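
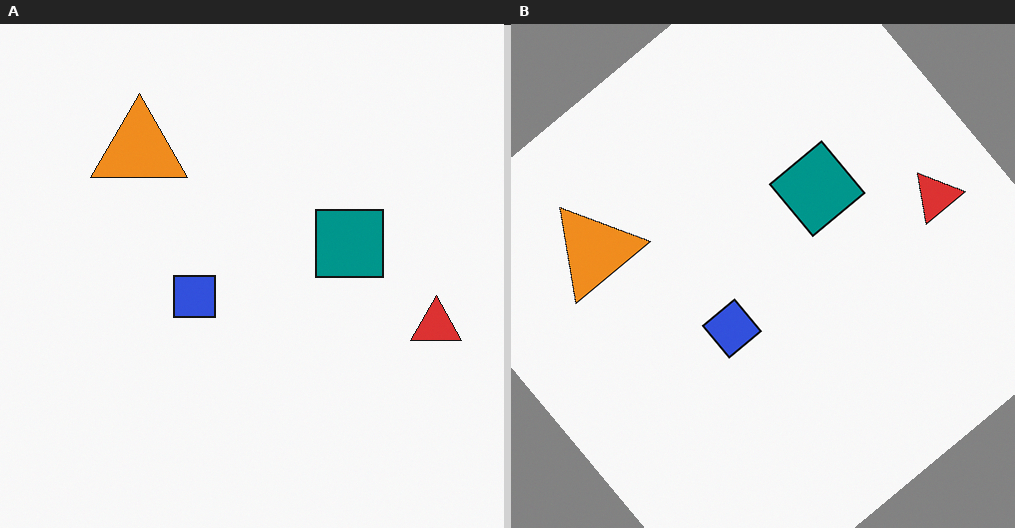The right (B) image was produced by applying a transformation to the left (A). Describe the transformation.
The right (B) image is the left (A) rotated counter-clockwise by a large amount — several tens of degrees.

Every shape is tilted by the same angle and the image corners show triangular fill wedges — a whole-image rotation by a non-right angle.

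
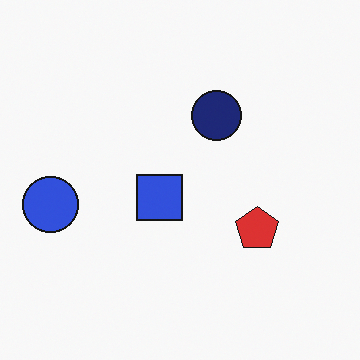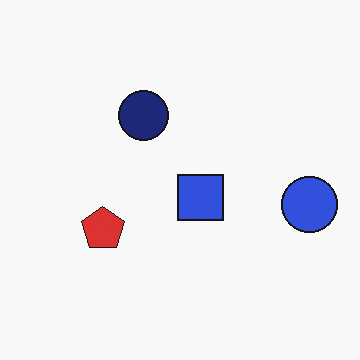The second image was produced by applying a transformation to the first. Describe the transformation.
Flipped horizontally (left ↔ right).

The blue circle is in the left of the first image and the right of the second — shapes on opposite sides of the vertical midline have swapped in a mirror flip.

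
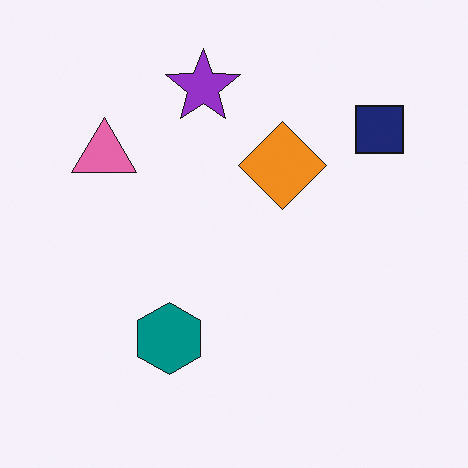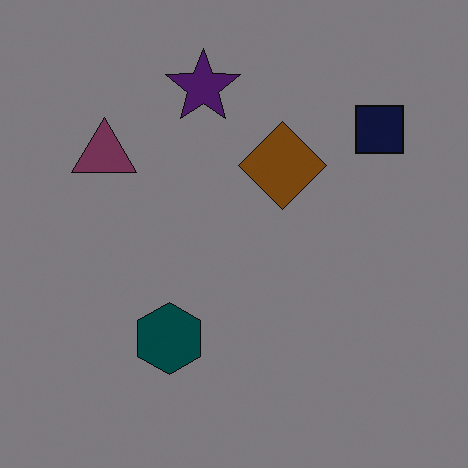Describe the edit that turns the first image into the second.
This is the original image darkened a lot.

Every pixel — background and shapes alike — is uniformly darkened.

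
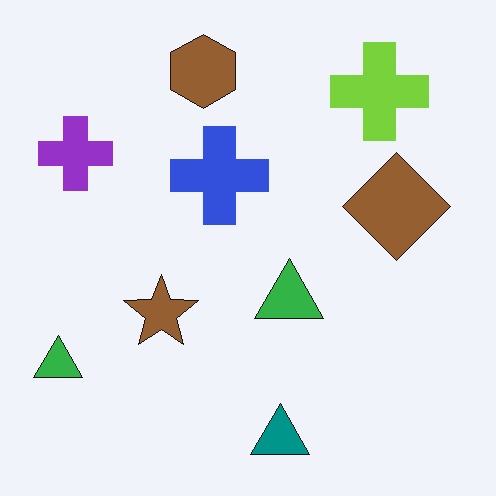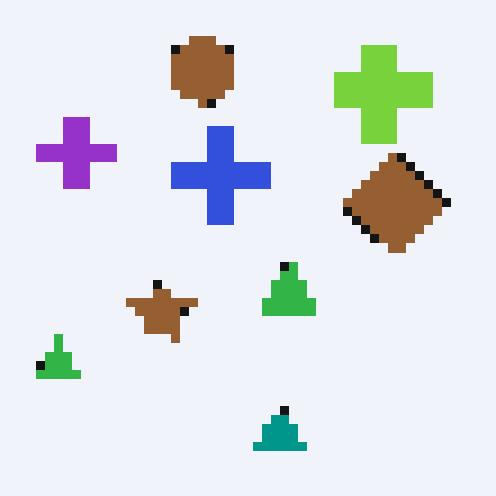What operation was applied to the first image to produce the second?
The transformation is: coarsely pixelated.

Shapes are reduced to large square blocks; fine edges and outlines are lost — a downscale-then-upscale (mosaic) effect.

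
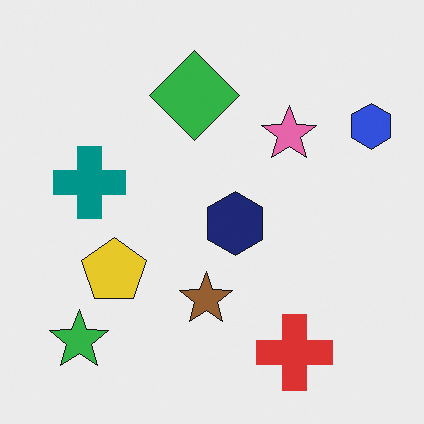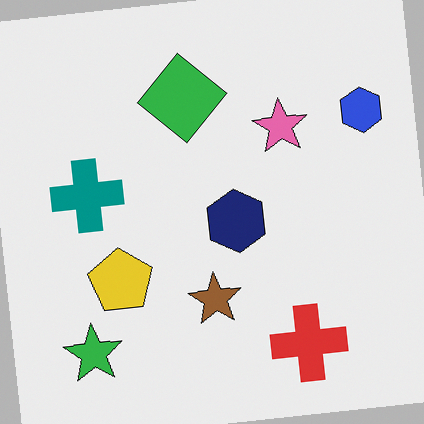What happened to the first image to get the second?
The second image is the first rotated counter-clockwise by a few degrees.

Every shape is tilted by the same angle and the image corners show triangular fill wedges — a whole-image rotation by a non-right angle.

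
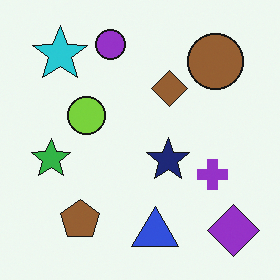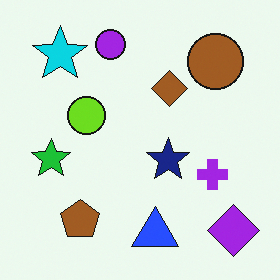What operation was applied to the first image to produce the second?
The second image is the first slightly oversaturated.

All colors are more vivid — a global saturation change.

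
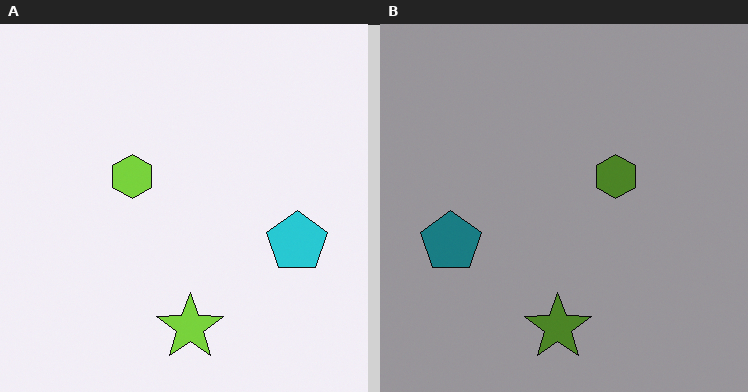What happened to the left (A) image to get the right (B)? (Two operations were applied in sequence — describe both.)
The right (B) image is the left (A) noticeably darkened, then flipped horizontally (left ↔ right).

Every pixel — background and shapes alike — is uniformly darkened. The cyan pentagon is in the right of the left (A) image and the left of the right (B) — shapes on opposite sides of the vertical midline have swapped in a mirror flip.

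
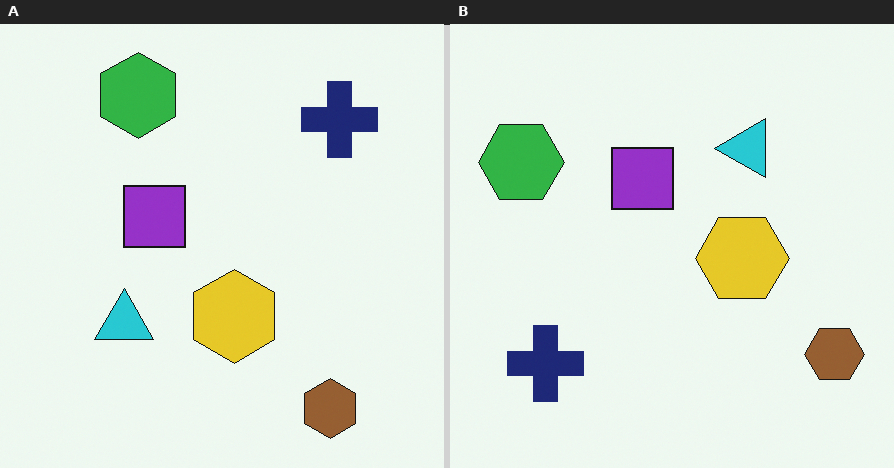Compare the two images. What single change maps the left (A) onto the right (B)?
Transposed (reflected across the top-left ↔ bottom-right diagonal).

Shapes have swapped their row and column positions — what was in the top-right is now in the bottom-left — a diagonal reflection.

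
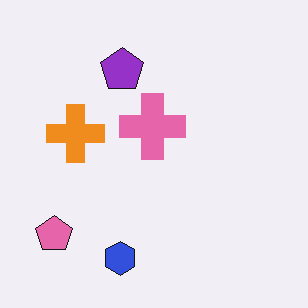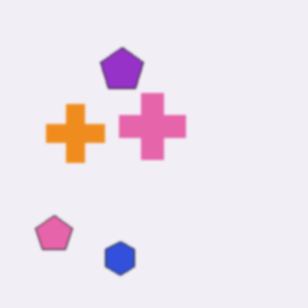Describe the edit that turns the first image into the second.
The second image is the first lightly blurred.

Shape edges and outlines are uniformly softened across the whole image.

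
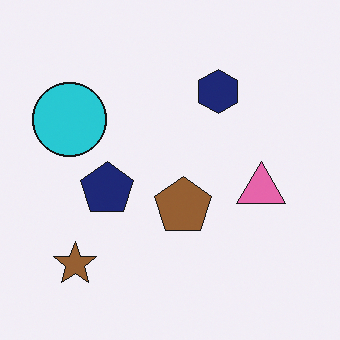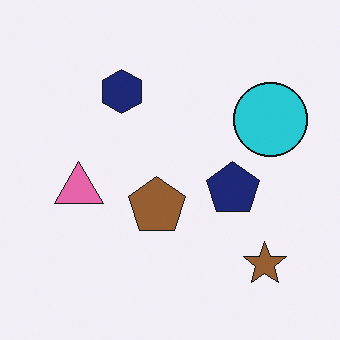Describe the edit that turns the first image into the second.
The transformation is: flipped horizontally (left ↔ right).

The cyan circle is in the left of the first image and the right of the second — shapes on opposite sides of the vertical midline have swapped in a mirror flip.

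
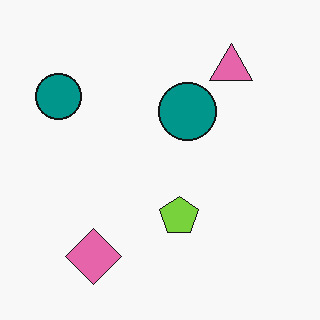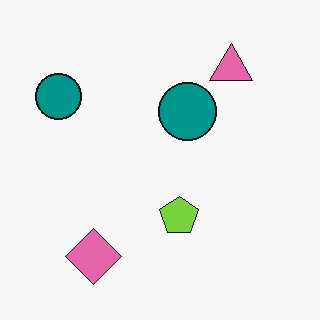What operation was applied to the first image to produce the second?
This is the original image JPEG-compressed with visible artifacts.

Blocky 8×8 compression artifacts appear around shape edges and the flat background shows ringing — characteristic JPEG degradation.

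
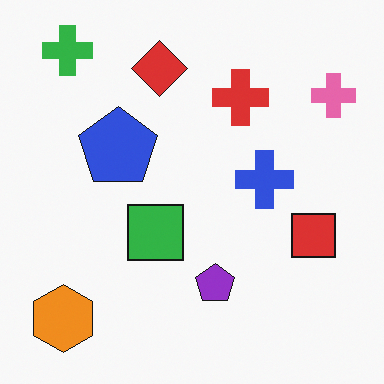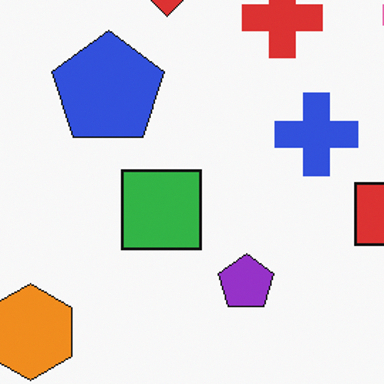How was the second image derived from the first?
The image was cropped slightly and scaled back up.

The visible shapes are larger and the field of view is narrower; shapes near the original edges may be partly or wholly outside the frame — a crop-and-rescale.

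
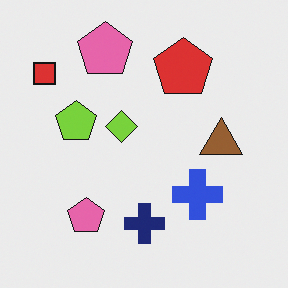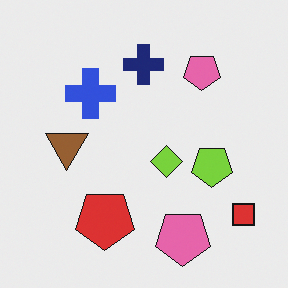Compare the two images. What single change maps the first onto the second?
This is the original image rotated 180°.

The red square sits in the top-left of the first image and the bottom-right of the second — consistent with a whole-image 180° rotation.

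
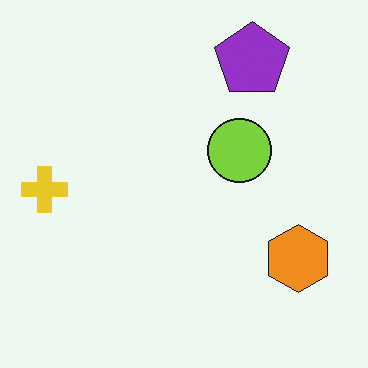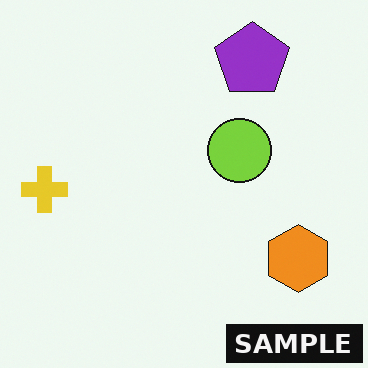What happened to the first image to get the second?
It was watermarked with the text "SAMPLE" in the lower-right corner.

A dark label reading "SAMPLE" appears in the lower-right corner.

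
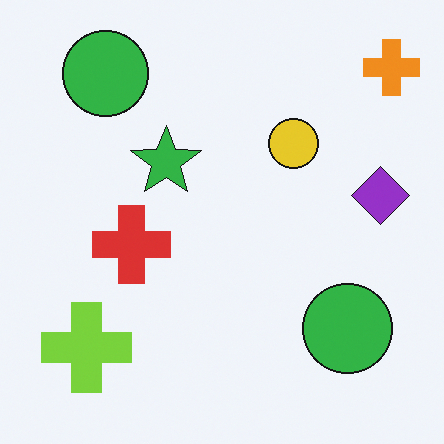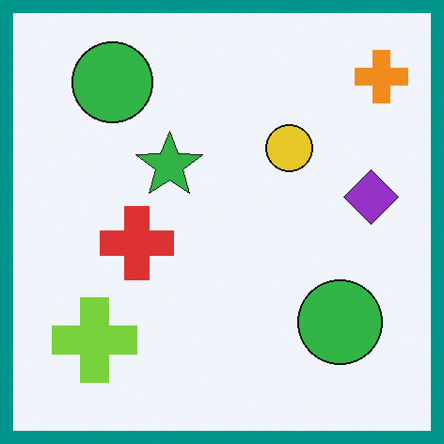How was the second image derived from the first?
It was framed with a teal border.

A solid teal frame runs around the edge of the second image, with the content slightly shrunk inside it.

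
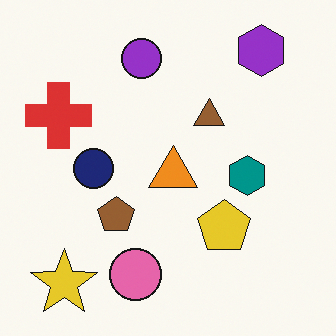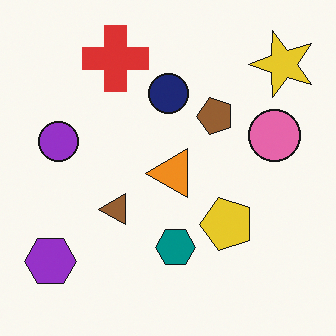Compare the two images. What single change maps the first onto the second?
The image was transposed (reflected across the top-left ↔ bottom-right diagonal).

Shapes have swapped their row and column positions — what was in the top-right is now in the bottom-left — a diagonal reflection.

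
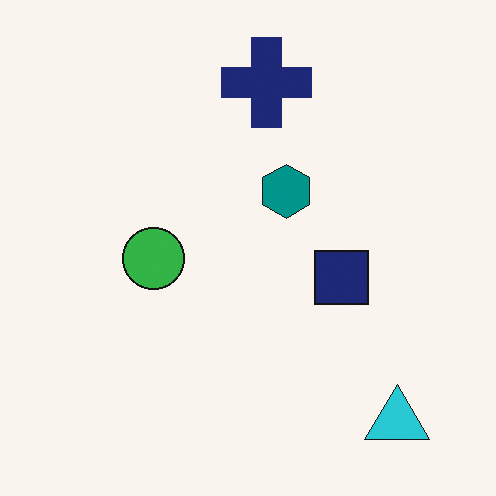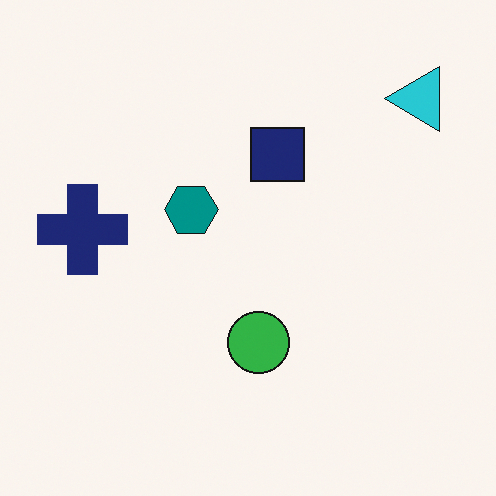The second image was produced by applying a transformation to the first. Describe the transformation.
Rotated 90° counter-clockwise.

The cyan triangle sits in the bottom-right of the first image and the top-right of the second — consistent with a whole-image 90° counter-clockwise rotation.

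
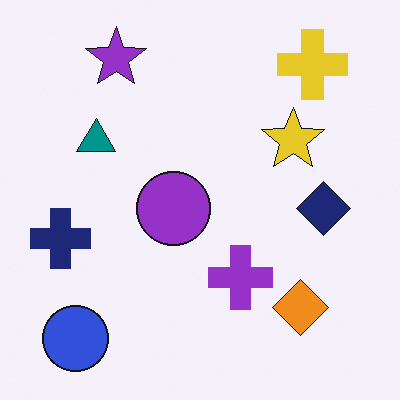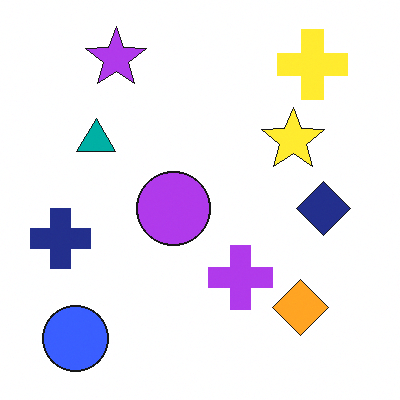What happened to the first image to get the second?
The second image is the first slightly brightened.

Every pixel — background and shapes alike — is uniformly brightened.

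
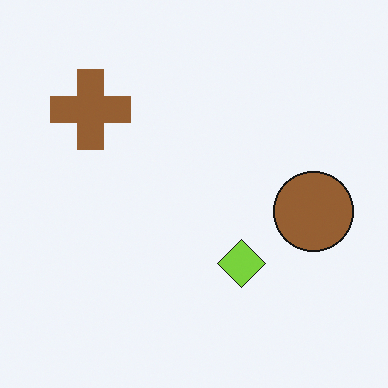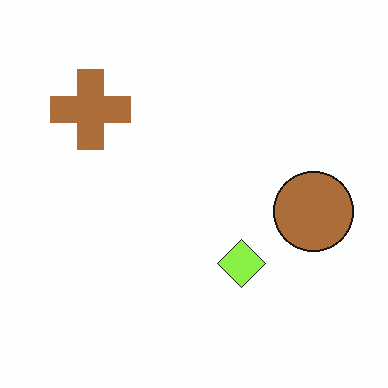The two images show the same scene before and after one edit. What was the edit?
The image was brightened a little.

Every pixel — background and shapes alike — is uniformly brightened.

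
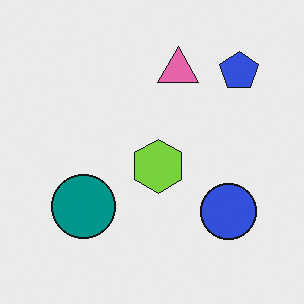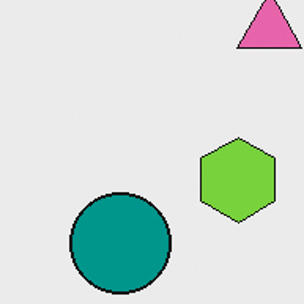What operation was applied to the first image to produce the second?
The second image is the first cropped to a modestly smaller region and rescaled.

The visible shapes are larger and the field of view is narrower; shapes near the original edges may be partly or wholly outside the frame — a crop-and-rescale.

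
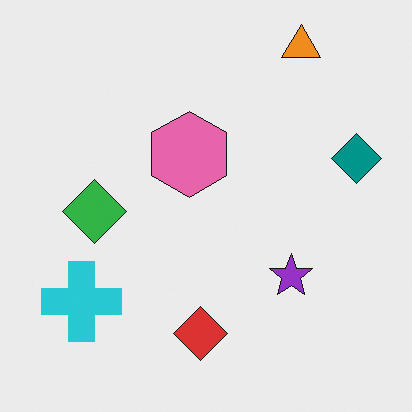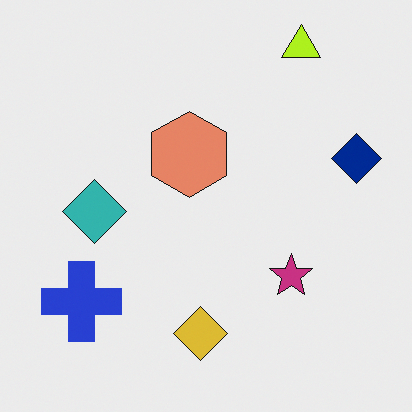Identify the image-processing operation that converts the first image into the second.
The second image is the first hue-shifted slightly.

Every shape's color has rotated by the same amount around the hue wheel — a uniform hue shift.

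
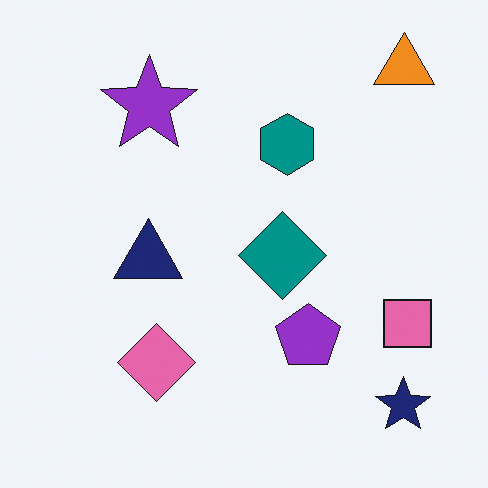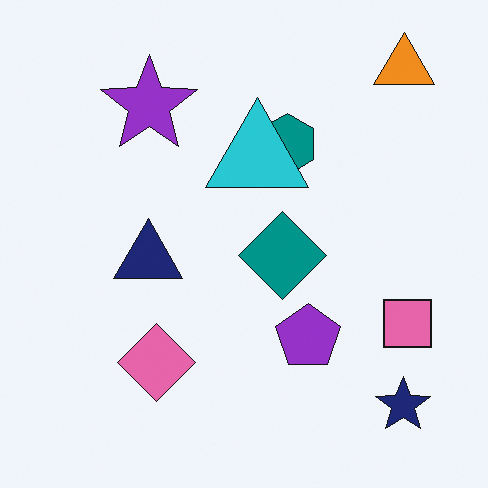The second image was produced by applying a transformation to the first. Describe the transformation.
Overlaid with an additional cyan triangle.

A cyan triangle appears in the second image that is absent from the first.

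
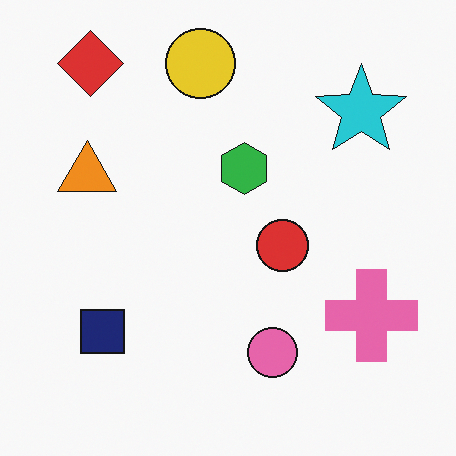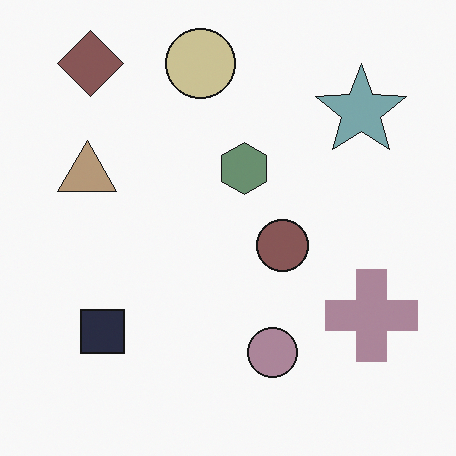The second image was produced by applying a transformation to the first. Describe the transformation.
The transformation is: made much more muted (saturation change).

All colors are more muted and greyish — a global saturation change.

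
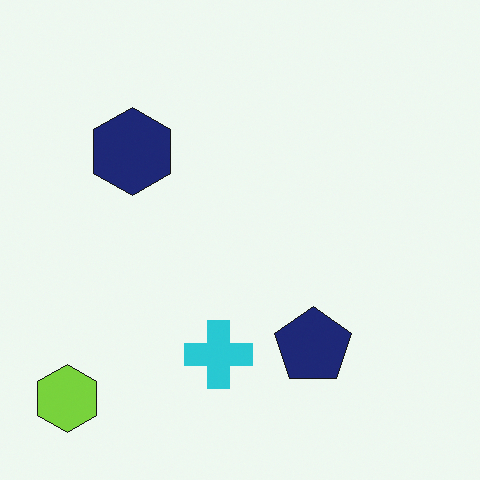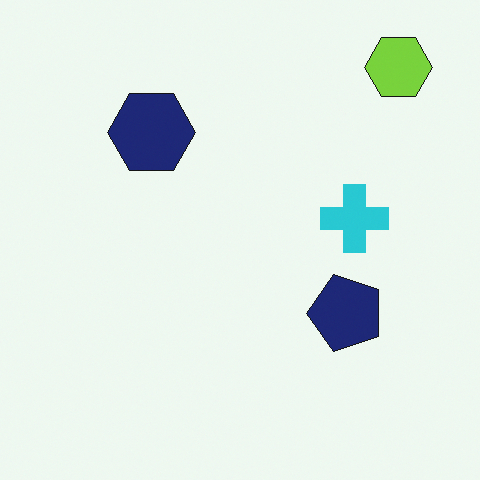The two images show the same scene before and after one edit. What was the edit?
The second image is the first transposed (reflected across the top-left ↔ bottom-right diagonal).

Shapes have swapped their row and column positions — what was in the top-right is now in the bottom-left — a diagonal reflection.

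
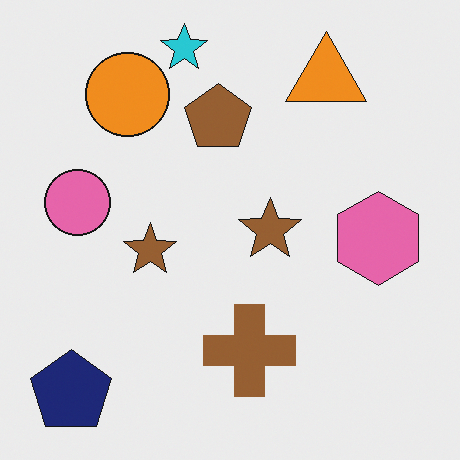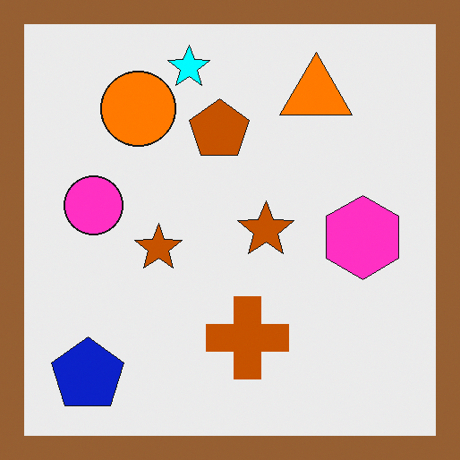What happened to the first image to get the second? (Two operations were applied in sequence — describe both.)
The second image is the first heavily oversaturated, then framed with a brown border.

All colors are more vivid — a global saturation change. A solid brown frame runs around the edge of the second image, with the content slightly shrunk inside it.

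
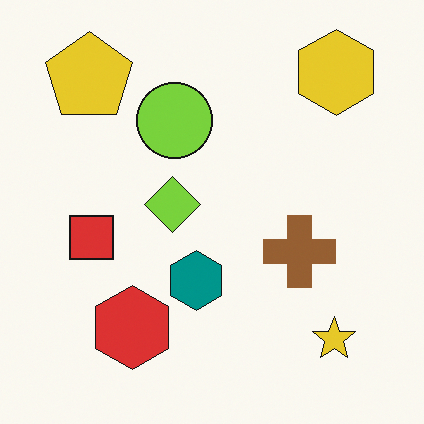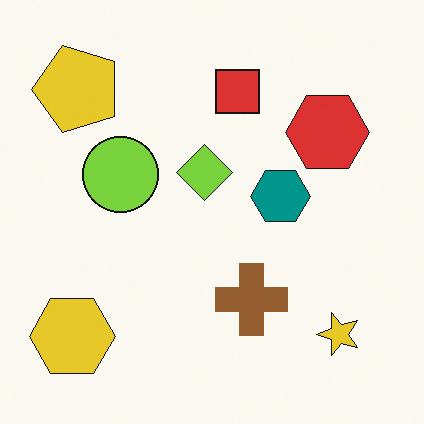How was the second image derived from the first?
It was transposed (reflected across the top-left ↔ bottom-right diagonal).

Shapes have swapped their row and column positions — what was in the top-right is now in the bottom-left — a diagonal reflection.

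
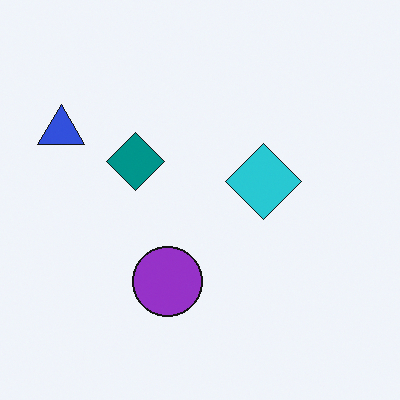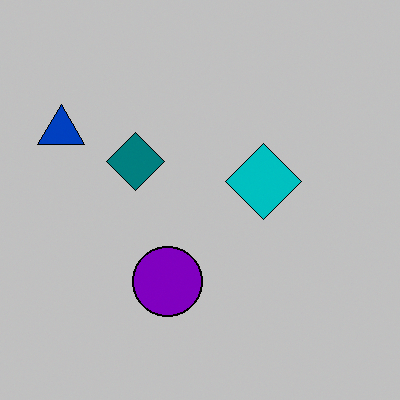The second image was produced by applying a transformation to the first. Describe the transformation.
The second image is the first aggressively posterized.

Each flat color has snapped to a coarser quantized level — most visibly, the near-white background has dropped to a flat grey.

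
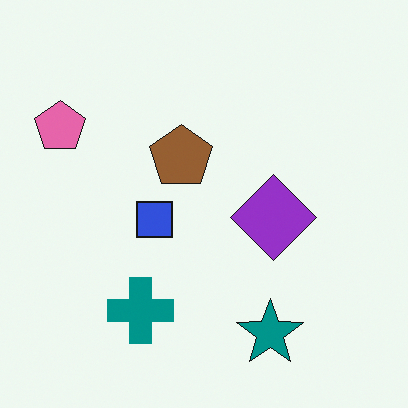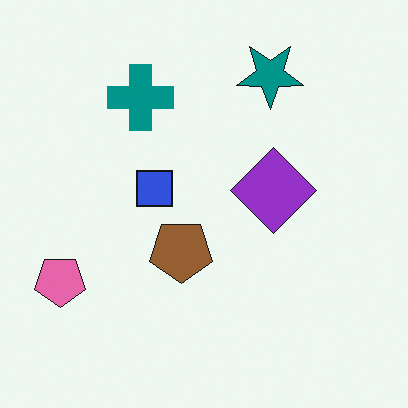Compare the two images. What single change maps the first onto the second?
Flipped vertically (top ↔ bottom).

The teal star is in the bottom of the first image and the top of the second — shapes on opposite sides of the horizontal midline have swapped in a mirror flip.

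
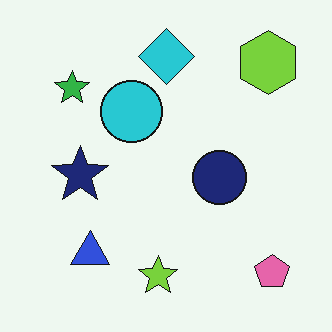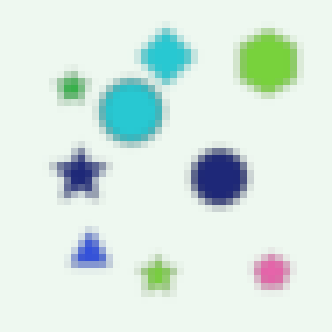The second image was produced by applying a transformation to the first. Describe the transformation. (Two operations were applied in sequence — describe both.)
Moderately blurred, then pixelated into visible square blocks.

Shape edges and outlines are uniformly softened across the whole image. Shapes are reduced to large square blocks; fine edges and outlines are lost — a downscale-then-upscale (mosaic) effect.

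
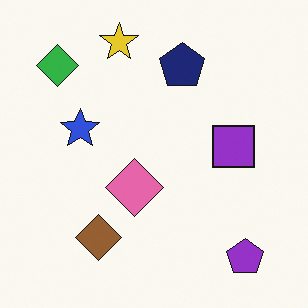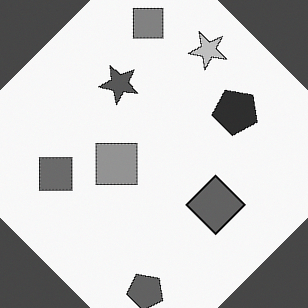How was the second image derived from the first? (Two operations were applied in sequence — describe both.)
The second image is the first converted to grayscale, then rotated clockwise by a large amount — several tens of degrees.

All color is removed — every shape is now a shade of grey. Every shape is tilted by the same angle and the image corners show triangular fill wedges — a whole-image rotation by a non-right angle.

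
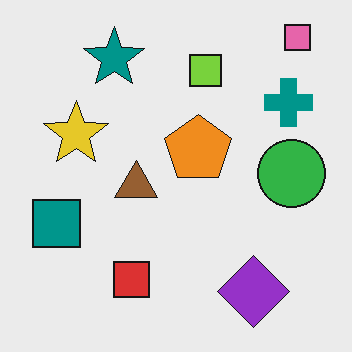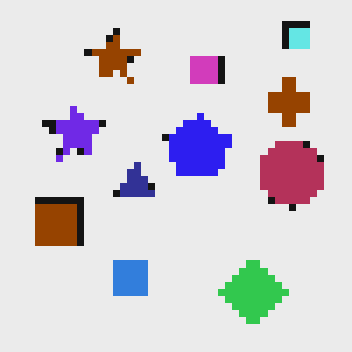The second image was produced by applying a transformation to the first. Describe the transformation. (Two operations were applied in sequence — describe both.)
It was hue-shifted through roughly half the color wheel, then pixelated into visible square blocks.

Every shape's color has rotated by the same amount around the hue wheel — a uniform hue shift. Shapes are reduced to large square blocks; fine edges and outlines are lost — a downscale-then-upscale (mosaic) effect.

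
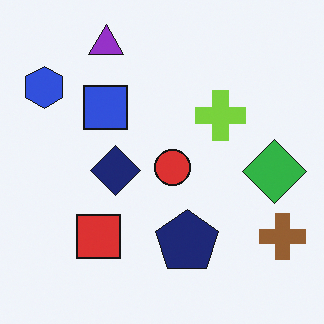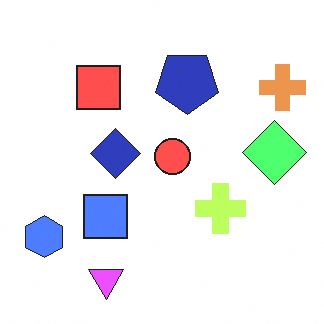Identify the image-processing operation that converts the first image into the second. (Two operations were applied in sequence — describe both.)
The second image is the first flipped vertically (top ↔ bottom), then noticeably brightened.

The purple triangle is in the top-left of the first image and the bottom-left of the second — shapes on opposite sides of the horizontal midline have swapped in a mirror flip. Every pixel — background and shapes alike — is uniformly brightened.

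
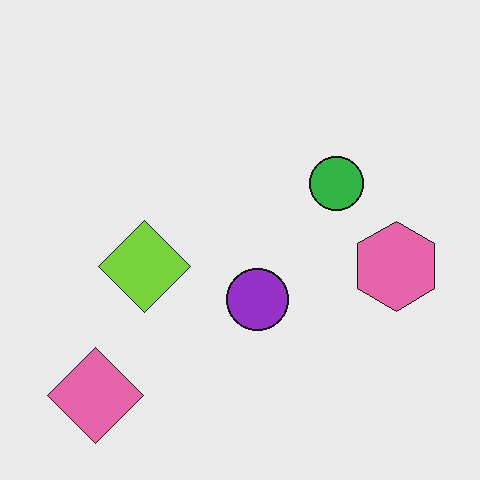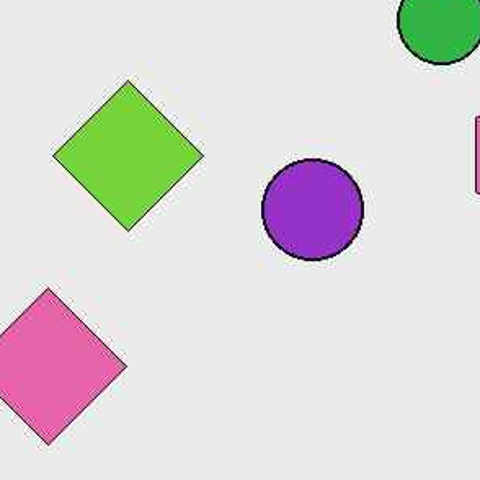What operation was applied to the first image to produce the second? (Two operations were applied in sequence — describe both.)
The second image is the first JPEG-compressed with visible artifacts, then cropped tightly and scaled back up.

Blocky 8×8 compression artifacts appear around shape edges and the flat background shows ringing — characteristic JPEG degradation. The visible shapes are larger and the field of view is narrower; shapes near the original edges may be partly or wholly outside the frame — a crop-and-rescale.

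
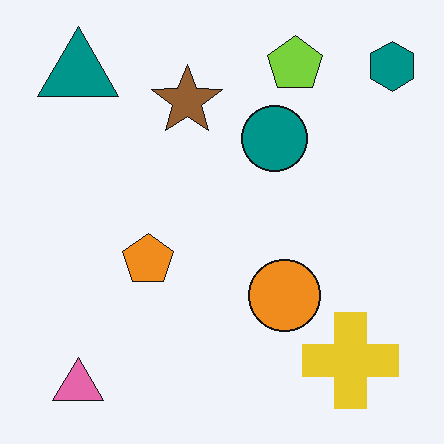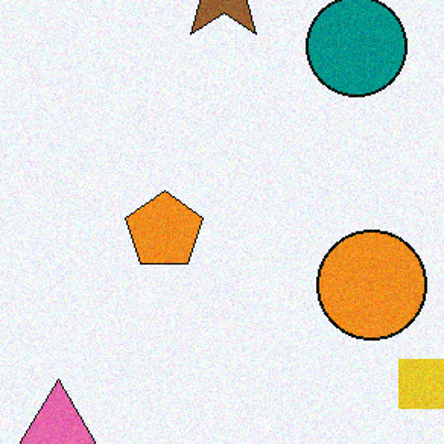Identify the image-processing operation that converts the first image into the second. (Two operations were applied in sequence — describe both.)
The image was degraded with subtle gaussian noise, then cropped to a modestly smaller region and rescaled.

Random speckle covers the whole image, including the flat background. The visible shapes are larger and the field of view is narrower; shapes near the original edges may be partly or wholly outside the frame — a crop-and-rescale.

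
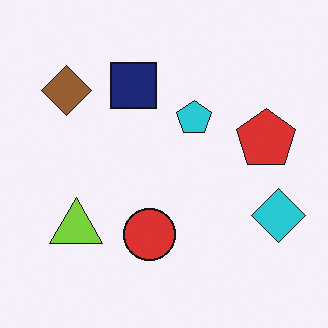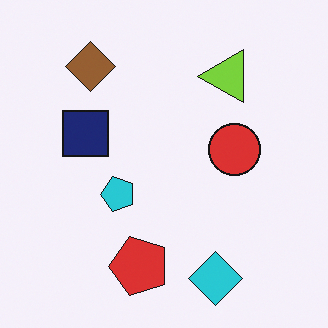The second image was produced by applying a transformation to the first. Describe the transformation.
This is the original image transposed (reflected across the top-left ↔ bottom-right diagonal).

Shapes have swapped their row and column positions — what was in the top-right is now in the bottom-left — a diagonal reflection.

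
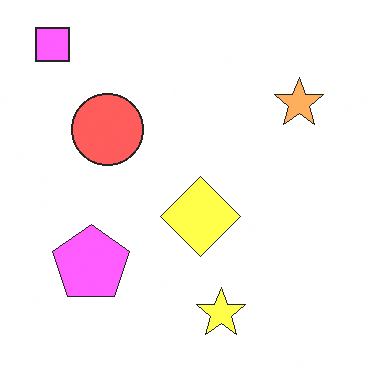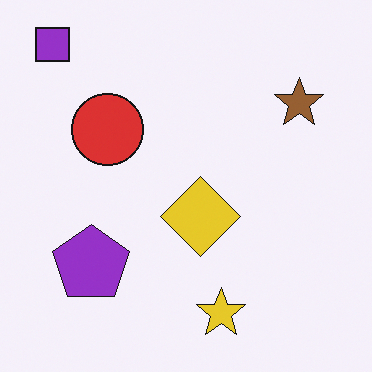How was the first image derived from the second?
The first image is the second brightened a lot.

Every pixel — background and shapes alike — is uniformly brightened.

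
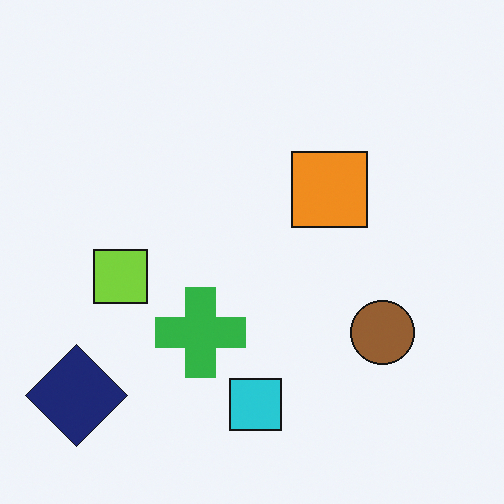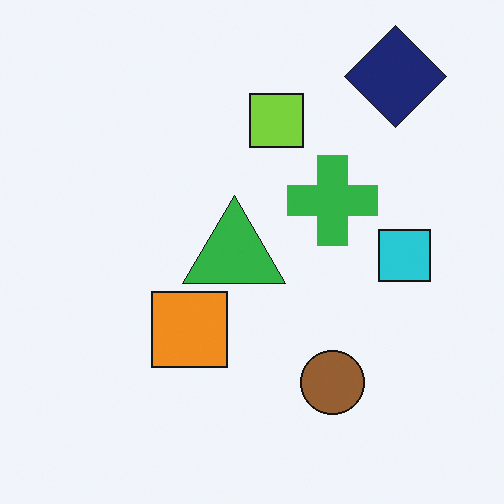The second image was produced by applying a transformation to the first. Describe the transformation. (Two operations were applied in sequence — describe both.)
The image was transposed (reflected across the top-left ↔ bottom-right diagonal), then overlaid with an additional green triangle.

Shapes have swapped their row and column positions — what was in the top-right is now in the bottom-left — a diagonal reflection. A green triangle appears in the second image that is absent from the first.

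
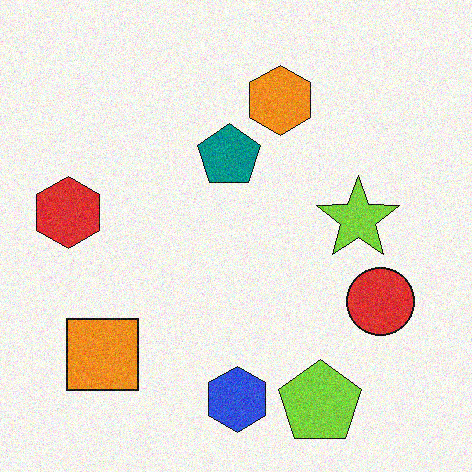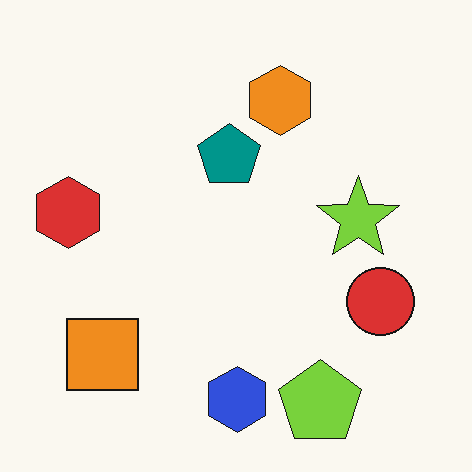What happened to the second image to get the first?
It was degraded with visible gaussian noise.

Random speckle covers the whole image, including the flat background.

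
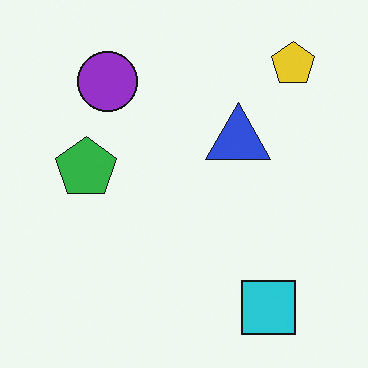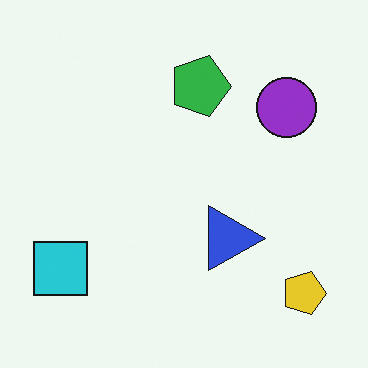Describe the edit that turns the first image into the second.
It was rotated 90° clockwise.

The yellow pentagon sits in the top-right of the first image and the bottom-right of the second — consistent with a whole-image 90° clockwise rotation.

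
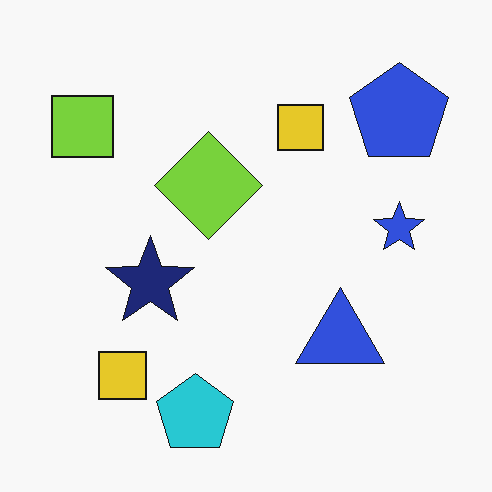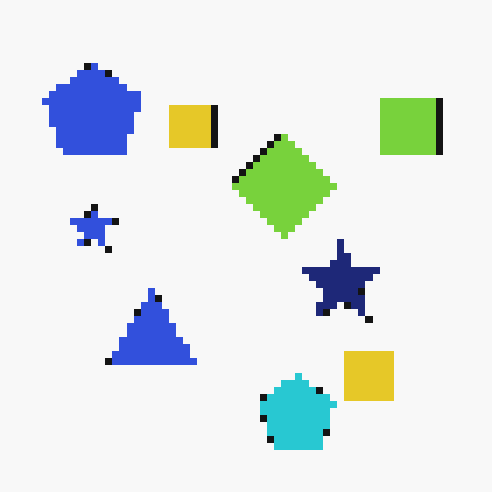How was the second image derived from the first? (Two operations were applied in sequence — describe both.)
Pixelated into visible square blocks, then flipped horizontally (left ↔ right).

Shapes are reduced to large square blocks; fine edges and outlines are lost — a downscale-then-upscale (mosaic) effect. The lime square is in the top-left of the first image and the top-right of the second — shapes on opposite sides of the vertical midline have swapped in a mirror flip.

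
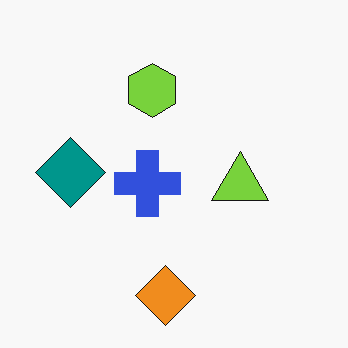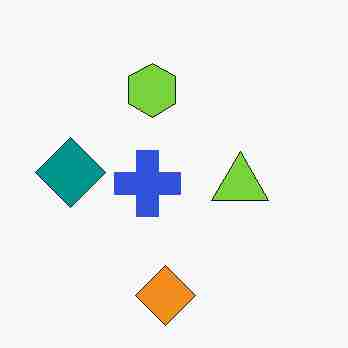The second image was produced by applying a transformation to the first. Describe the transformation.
The transformation is: heavily JPEG-compressed with obvious blocking artifacts.

Blocky 8×8 compression artifacts appear around shape edges and the flat background shows ringing — characteristic JPEG degradation.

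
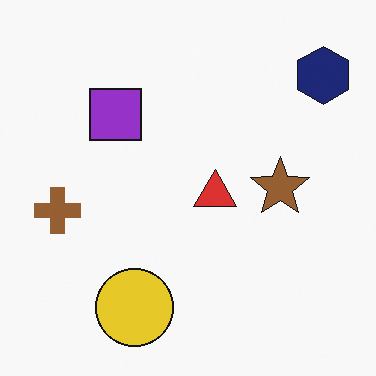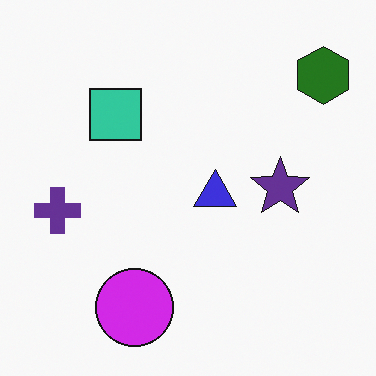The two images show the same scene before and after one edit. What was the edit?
Hue-shifted through roughly half the color wheel.

Every shape's color has rotated by the same amount around the hue wheel — a uniform hue shift.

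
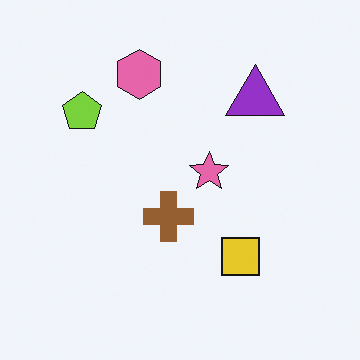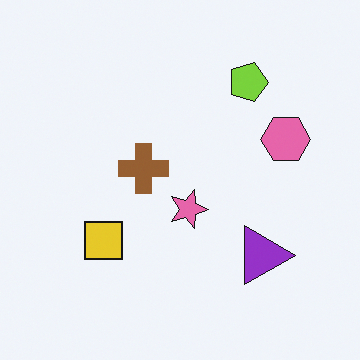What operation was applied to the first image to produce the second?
It was rotated 90° clockwise.

The lime pentagon sits in the top-left of the first image and the top-right of the second — consistent with a whole-image 90° clockwise rotation.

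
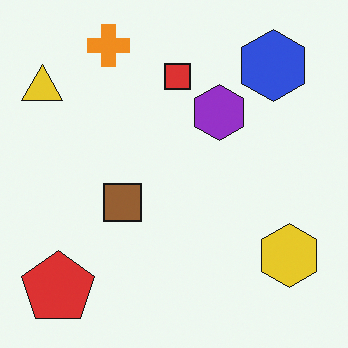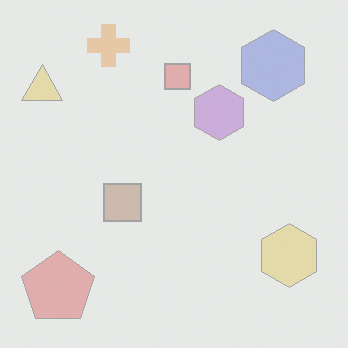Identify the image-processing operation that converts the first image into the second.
The image was given much lower contrast.

Tones are pushed toward mid-grey across the whole image — a global contrast change.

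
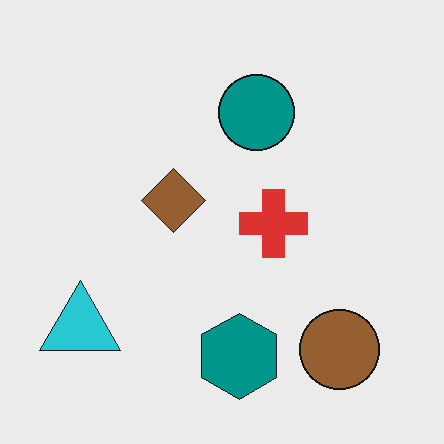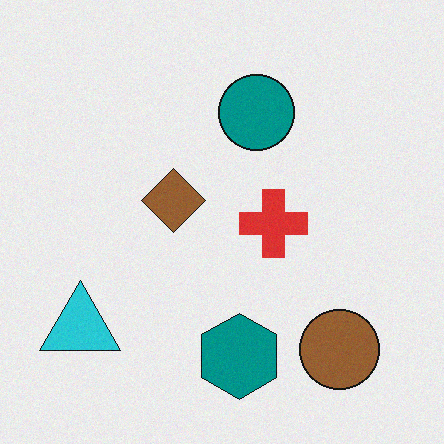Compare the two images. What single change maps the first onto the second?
This is the original image degraded with subtle gaussian noise.

Random speckle covers the whole image, including the flat background.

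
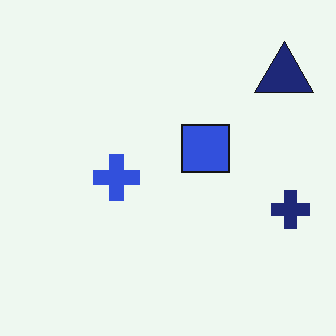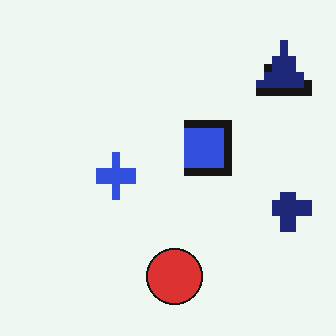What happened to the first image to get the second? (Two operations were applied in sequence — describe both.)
It was pixelated into visible square blocks, then overlaid with an additional red circle.

Shapes are reduced to large square blocks; fine edges and outlines are lost — a downscale-then-upscale (mosaic) effect. A red circle appears in the second image that is absent from the first.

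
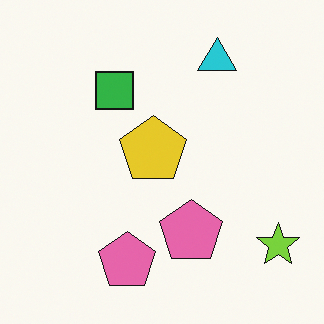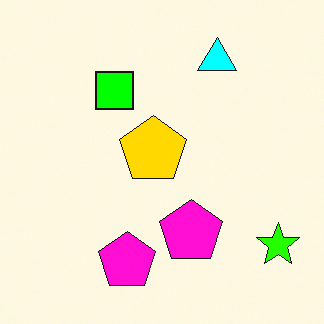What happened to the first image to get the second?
The second image is the first heavily oversaturated.

All colors are more vivid — a global saturation change.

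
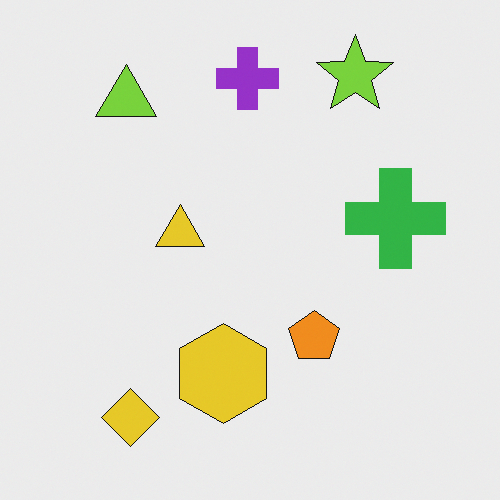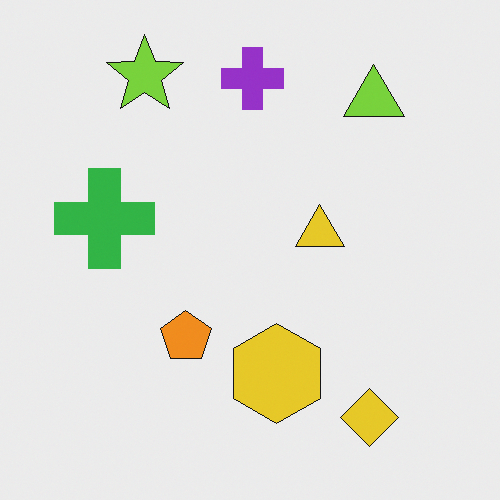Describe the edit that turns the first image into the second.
It was flipped horizontally (left ↔ right).

The green cross is in the right of the first image and the left of the second — shapes on opposite sides of the vertical midline have swapped in a mirror flip.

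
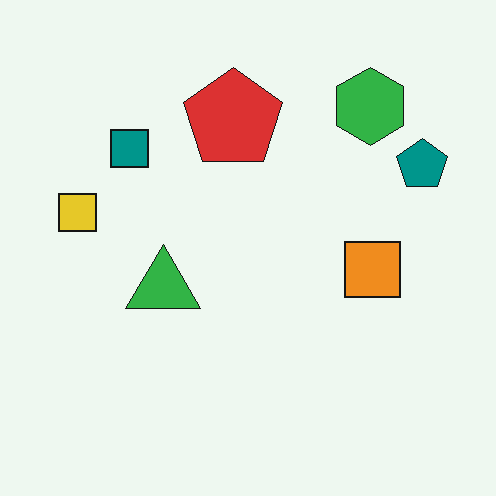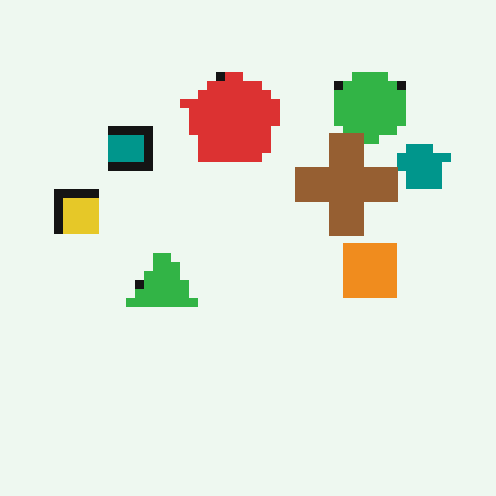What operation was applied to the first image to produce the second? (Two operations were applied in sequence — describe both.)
Coarsely pixelated, then overlaid with an additional brown cross.

Shapes are reduced to large square blocks; fine edges and outlines are lost — a downscale-then-upscale (mosaic) effect. A brown cross appears in the second image that is absent from the first.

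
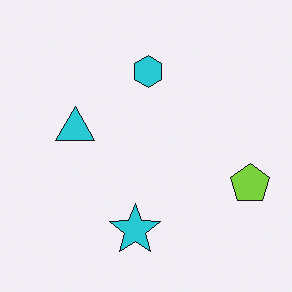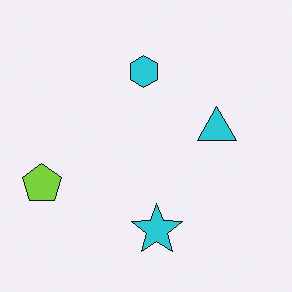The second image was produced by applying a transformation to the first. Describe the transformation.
This is the original image flipped horizontally (left ↔ right).

The lime pentagon is in the right of the first image and the left of the second — shapes on opposite sides of the vertical midline have swapped in a mirror flip.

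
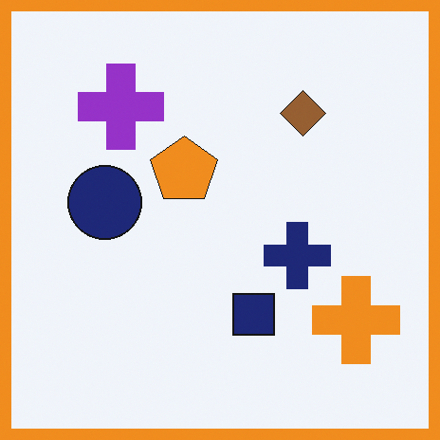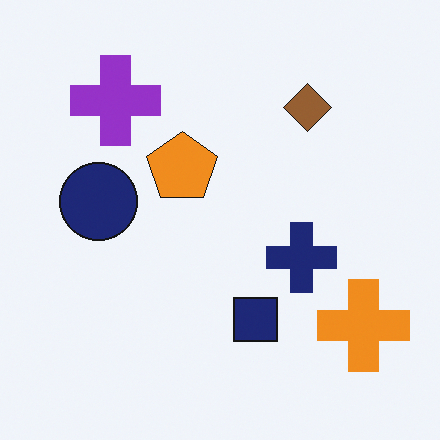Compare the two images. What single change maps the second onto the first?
The image was framed with a orange border.

A solid orange frame runs around the edge of the first image, with the content slightly shrunk inside it.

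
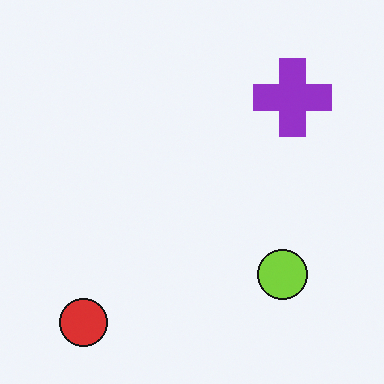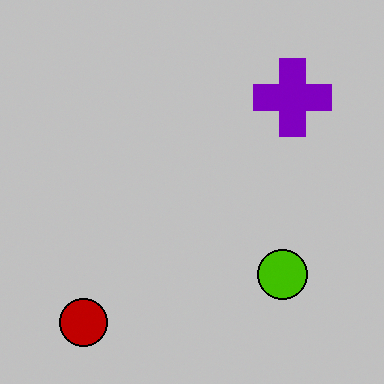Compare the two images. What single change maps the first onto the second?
Heavily posterized to just a handful of flat colors.

Each flat color has snapped to a coarser quantized level — most visibly, the near-white background has dropped to a flat grey.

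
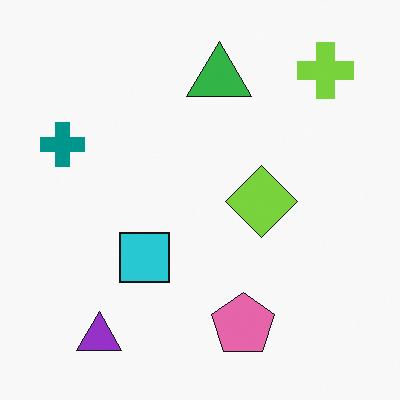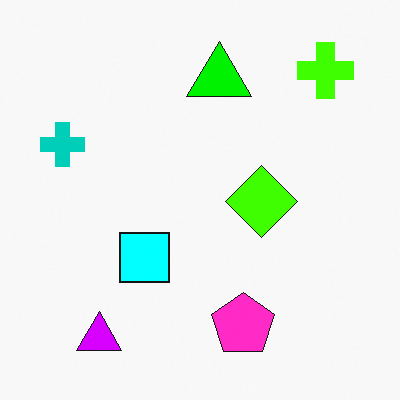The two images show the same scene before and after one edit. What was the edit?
This is the original image made much more vivid (saturation change).

All colors are more vivid — a global saturation change.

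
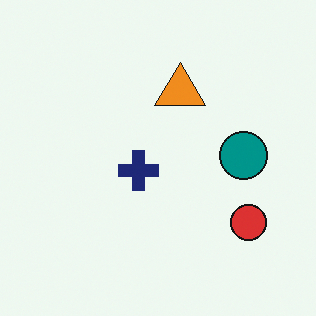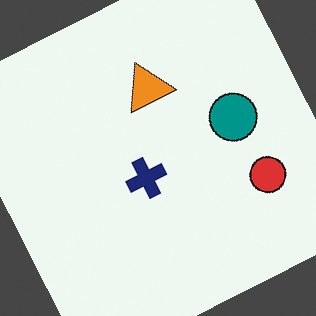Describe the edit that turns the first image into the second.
Rotated counter-clockwise by a clearly visible amount.

Every shape is tilted by the same angle and the image corners show triangular fill wedges — a whole-image rotation by a non-right angle.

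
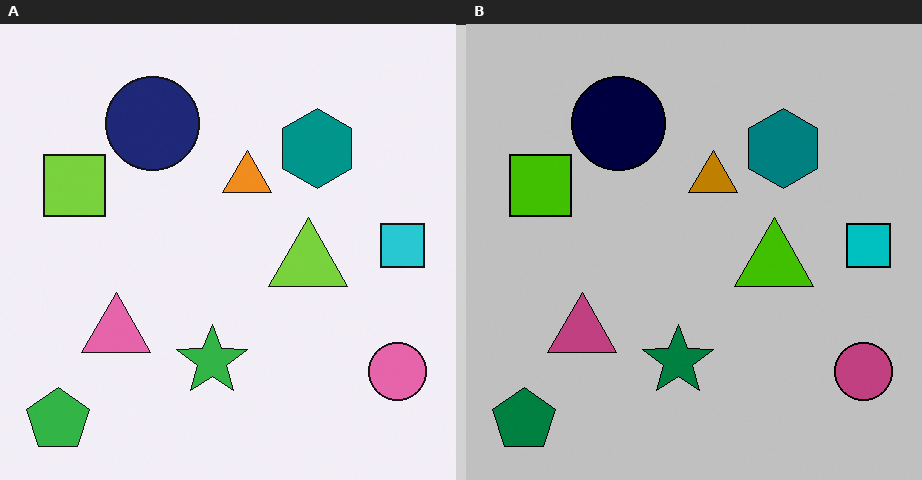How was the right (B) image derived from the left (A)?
It was aggressively posterized.

Each flat color has snapped to a coarser quantized level — most visibly, the near-white background has dropped to a flat grey.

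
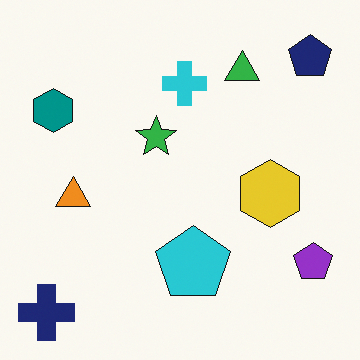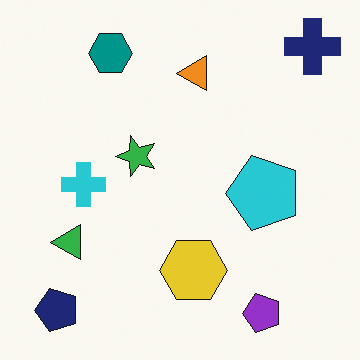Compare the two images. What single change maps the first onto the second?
It was transposed (reflected across the top-left ↔ bottom-right diagonal).

Shapes have swapped their row and column positions — what was in the top-right is now in the bottom-left — a diagonal reflection.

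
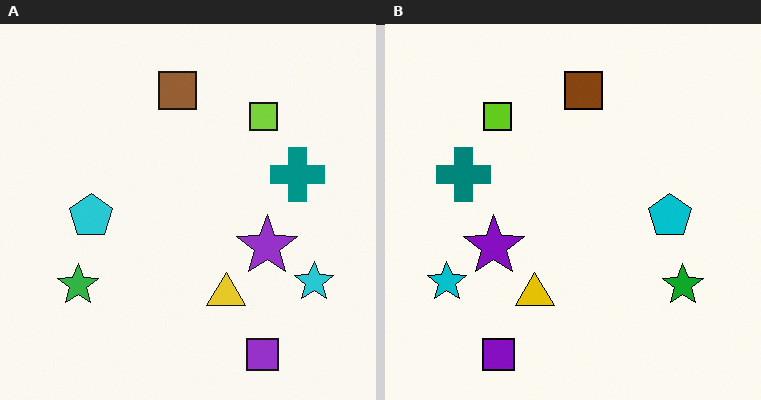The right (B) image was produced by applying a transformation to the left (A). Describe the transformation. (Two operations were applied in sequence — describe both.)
This is the original image flipped horizontally (left ↔ right), then given slightly increased contrast.

The cyan star is in the bottom-right of the left (A) image and the bottom-left of the right (B) — shapes on opposite sides of the vertical midline have swapped in a mirror flip. Tones are pushed away from mid-grey across the whole image — a global contrast change.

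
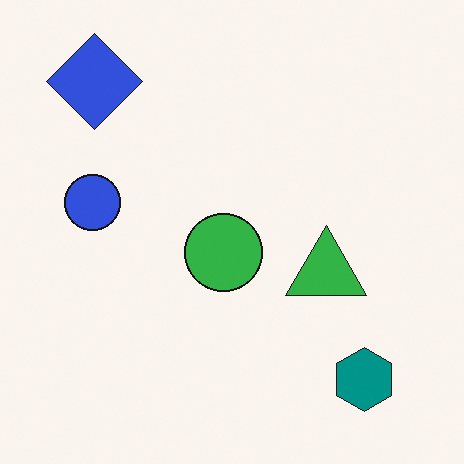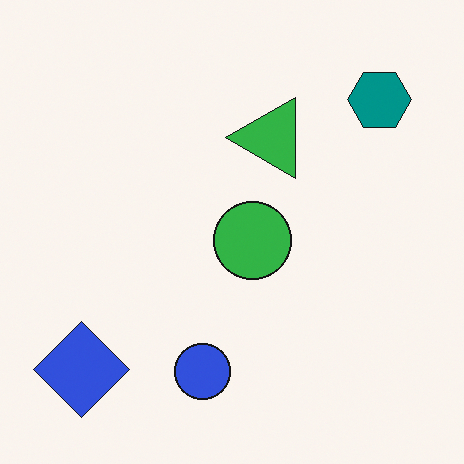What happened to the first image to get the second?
Rotated 90° counter-clockwise.

The blue diamond sits in the top-left of the first image and the bottom-left of the second — consistent with a whole-image 90° counter-clockwise rotation.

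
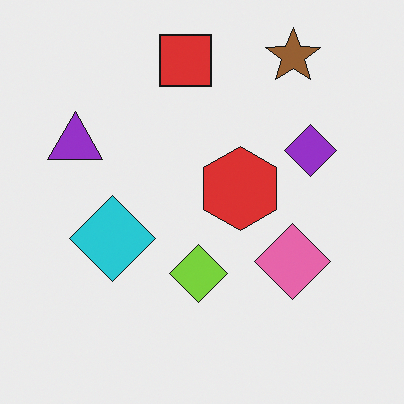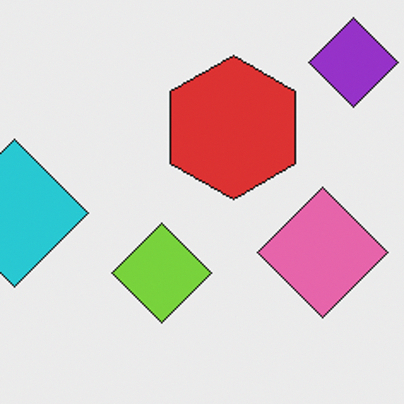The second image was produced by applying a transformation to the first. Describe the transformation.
The image was cropped to a noticeably smaller region and rescaled.

The visible shapes are larger and the field of view is narrower; shapes near the original edges may be partly or wholly outside the frame — a crop-and-rescale.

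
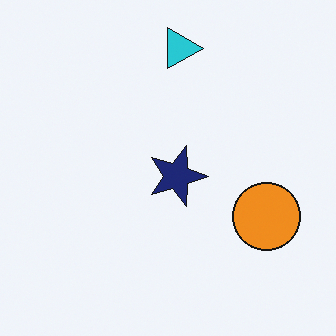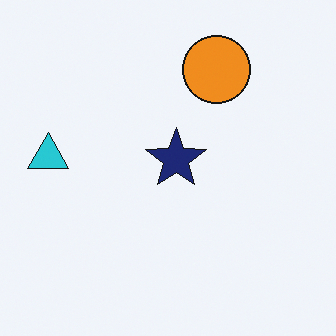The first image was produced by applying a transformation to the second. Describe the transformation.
The first image is the second rotated 90° clockwise.

The cyan triangle sits in the left of the second image and the top of the first — consistent with a whole-image 90° clockwise rotation.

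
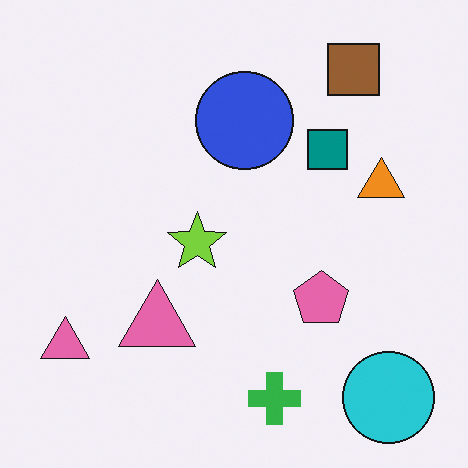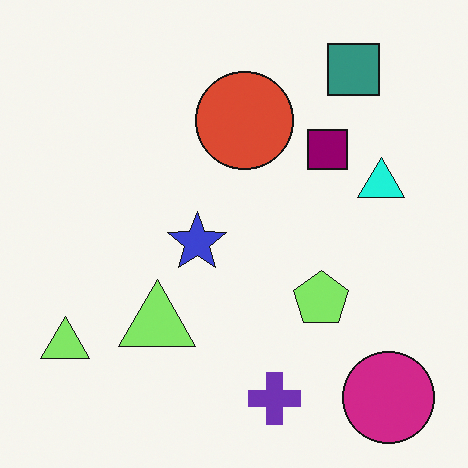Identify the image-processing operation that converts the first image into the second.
The image was hue-shifted noticeably.

Every shape's color has rotated by the same amount around the hue wheel — a uniform hue shift.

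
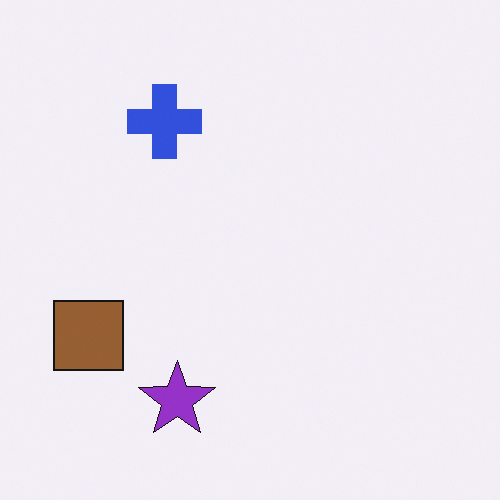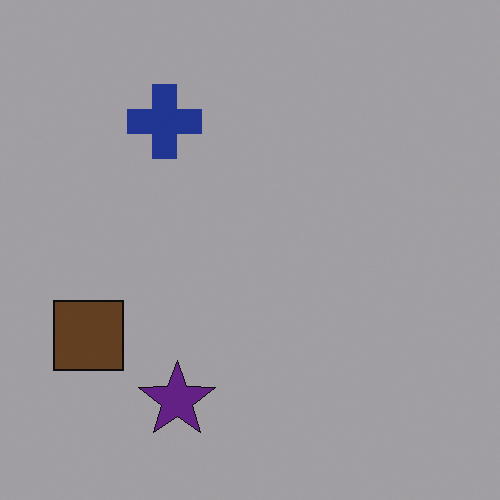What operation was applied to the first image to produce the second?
Noticeably darkened.

Every pixel — background and shapes alike — is uniformly darkened.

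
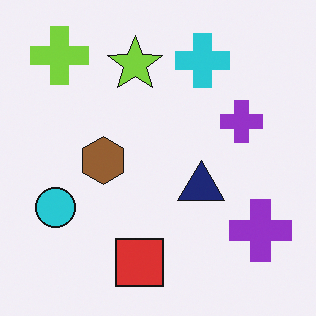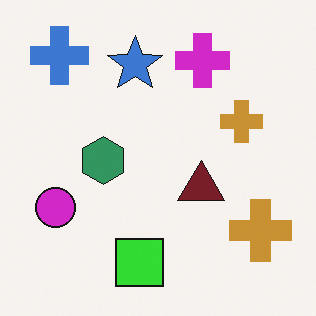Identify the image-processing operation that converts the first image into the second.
It was hue-shifted by a moderate amount.

Every shape's color has rotated by the same amount around the hue wheel — a uniform hue shift.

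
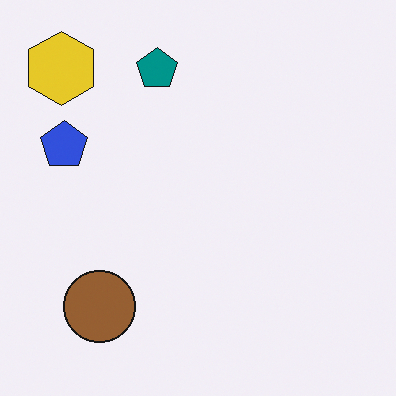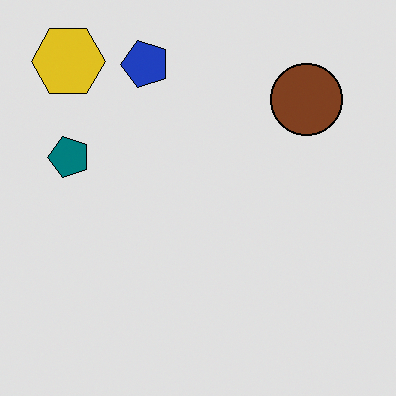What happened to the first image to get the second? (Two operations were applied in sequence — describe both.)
This is the original image posterized to a reduced palette, then transposed (reflected across the top-left ↔ bottom-right diagonal).

Each flat color has snapped to a coarser quantized level — most visibly, the near-white background has dropped to a flat grey. Shapes have swapped their row and column positions — what was in the top-right is now in the bottom-left — a diagonal reflection.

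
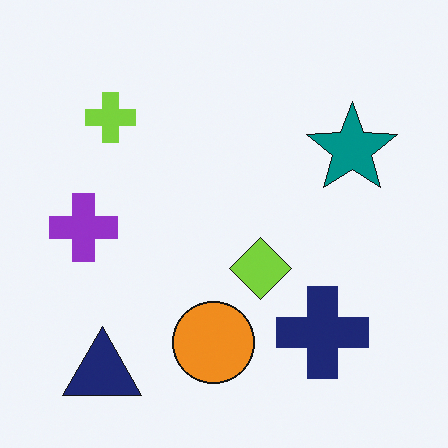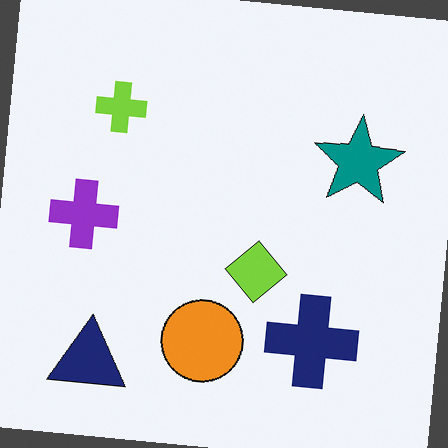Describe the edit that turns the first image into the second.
The image was rotated clockwise by a slight angle.

Every shape is tilted by the same angle and the image corners show triangular fill wedges — a whole-image rotation by a non-right angle.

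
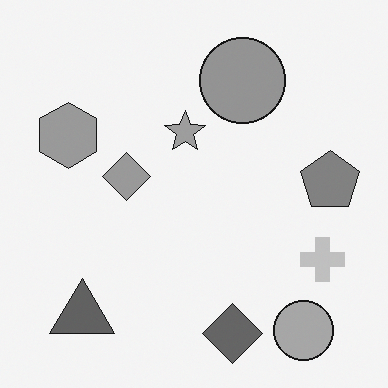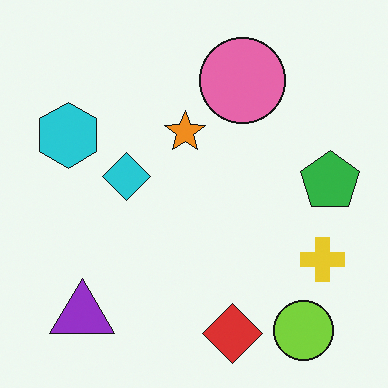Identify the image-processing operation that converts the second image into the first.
The first image is the second converted to grayscale.

All color is removed — every shape is now a shade of grey.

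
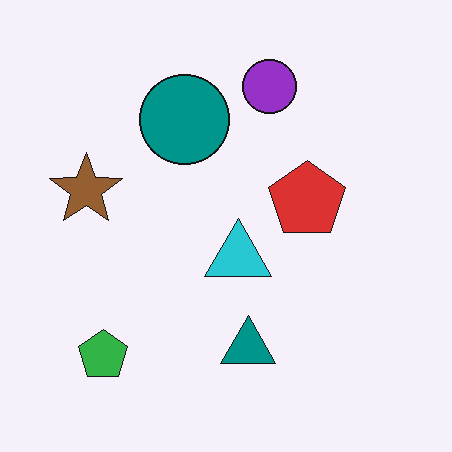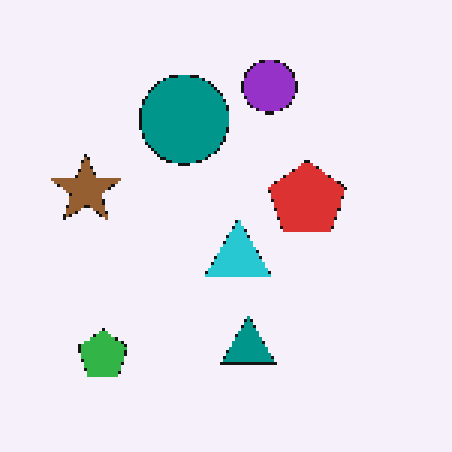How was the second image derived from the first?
The image was mildly pixelated.

Shapes are reduced to large square blocks; fine edges and outlines are lost — a downscale-then-upscale (mosaic) effect.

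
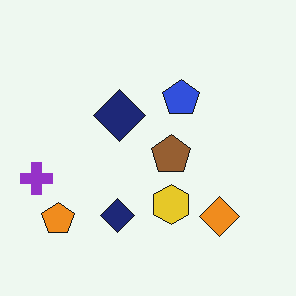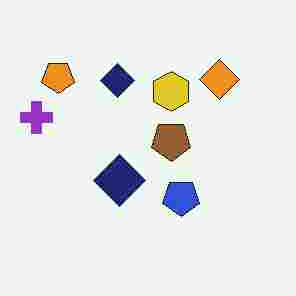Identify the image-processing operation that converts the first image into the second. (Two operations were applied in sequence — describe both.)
Heavily JPEG-compressed with obvious blocking artifacts, then flipped vertically (top ↔ bottom).

Blocky 8×8 compression artifacts appear around shape edges and the flat background shows ringing — characteristic JPEG degradation. The orange pentagon is in the bottom-left of the first image and the top-left of the second — shapes on opposite sides of the horizontal midline have swapped in a mirror flip.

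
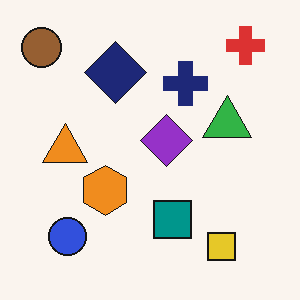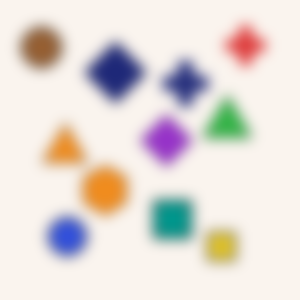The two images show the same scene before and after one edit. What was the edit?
This is the original image strongly gaussian-blurred.

Shape edges and outlines are uniformly softened across the whole image.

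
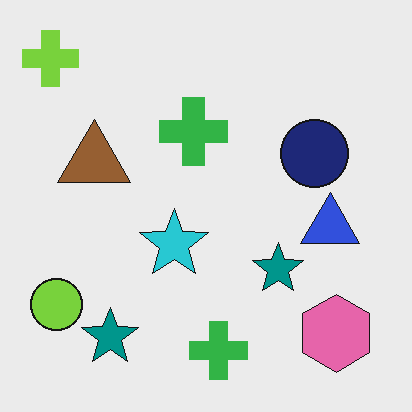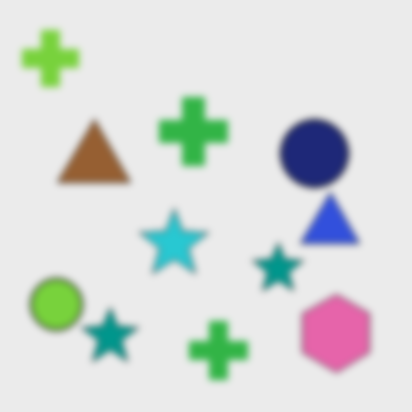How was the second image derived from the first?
This is the original image noticeably gaussian-blurred.

Shape edges and outlines are uniformly softened across the whole image.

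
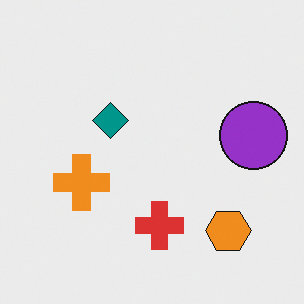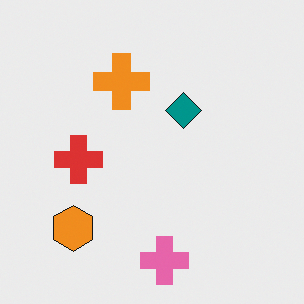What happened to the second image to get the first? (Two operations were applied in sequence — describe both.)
Rotated 90° counter-clockwise, then overlaid with an additional purple circle.

The orange hexagon sits in the bottom-left of the second image and the bottom-right of the first — consistent with a whole-image 90° counter-clockwise rotation. A purple circle appears in the first image that is absent from the second.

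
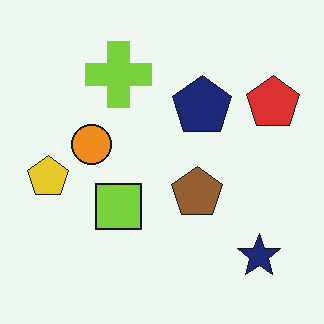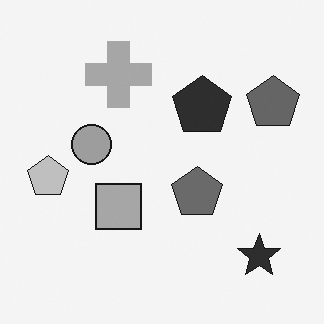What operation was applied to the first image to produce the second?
This is the original image converted to grayscale.

All color is removed — every shape is now a shade of grey.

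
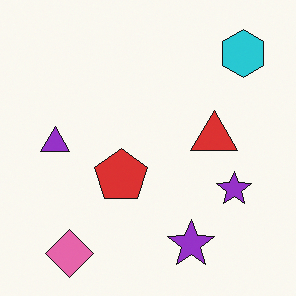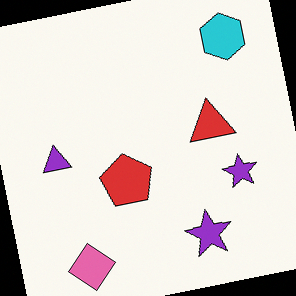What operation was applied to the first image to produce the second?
This is the original image rotated counter-clockwise by a few degrees.

Every shape is tilted by the same angle and the image corners show triangular fill wedges — a whole-image rotation by a non-right angle.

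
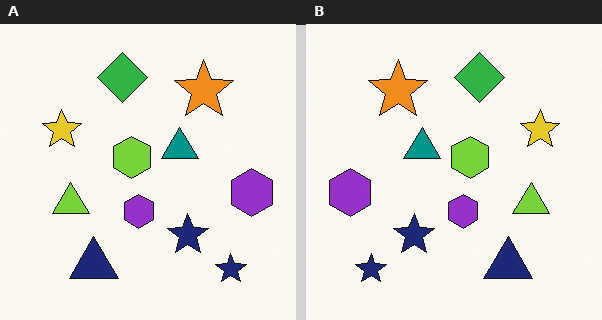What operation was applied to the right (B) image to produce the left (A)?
The left (A) image is the right (B) flipped horizontally (left ↔ right).

The yellow star is in the right of the right (B) image and the left of the left (A) — shapes on opposite sides of the vertical midline have swapped in a mirror flip.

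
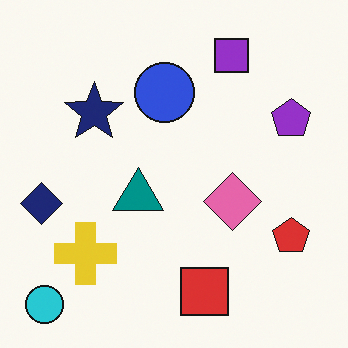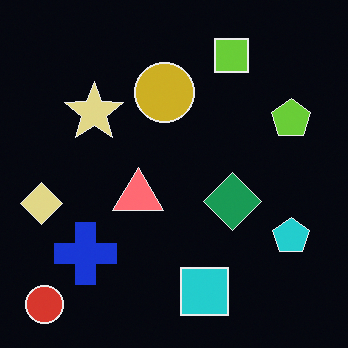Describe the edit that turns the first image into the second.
The second image is the first color-inverted (negative).

The light background has become dark and every shape's color is its complement — a photographic negative.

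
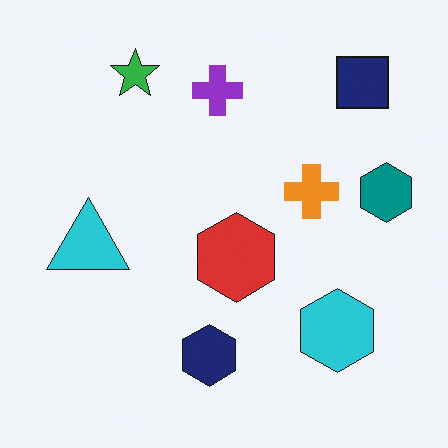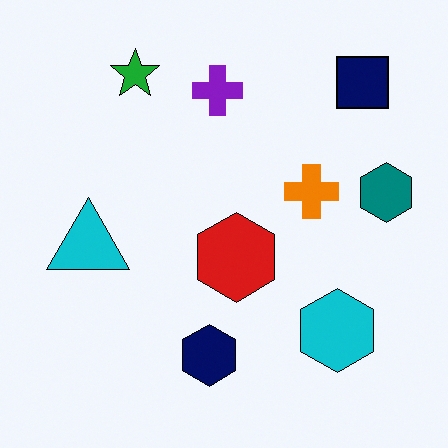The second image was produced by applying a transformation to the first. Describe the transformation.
This is the original image given slightly increased contrast.

Tones are pushed away from mid-grey across the whole image — a global contrast change.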